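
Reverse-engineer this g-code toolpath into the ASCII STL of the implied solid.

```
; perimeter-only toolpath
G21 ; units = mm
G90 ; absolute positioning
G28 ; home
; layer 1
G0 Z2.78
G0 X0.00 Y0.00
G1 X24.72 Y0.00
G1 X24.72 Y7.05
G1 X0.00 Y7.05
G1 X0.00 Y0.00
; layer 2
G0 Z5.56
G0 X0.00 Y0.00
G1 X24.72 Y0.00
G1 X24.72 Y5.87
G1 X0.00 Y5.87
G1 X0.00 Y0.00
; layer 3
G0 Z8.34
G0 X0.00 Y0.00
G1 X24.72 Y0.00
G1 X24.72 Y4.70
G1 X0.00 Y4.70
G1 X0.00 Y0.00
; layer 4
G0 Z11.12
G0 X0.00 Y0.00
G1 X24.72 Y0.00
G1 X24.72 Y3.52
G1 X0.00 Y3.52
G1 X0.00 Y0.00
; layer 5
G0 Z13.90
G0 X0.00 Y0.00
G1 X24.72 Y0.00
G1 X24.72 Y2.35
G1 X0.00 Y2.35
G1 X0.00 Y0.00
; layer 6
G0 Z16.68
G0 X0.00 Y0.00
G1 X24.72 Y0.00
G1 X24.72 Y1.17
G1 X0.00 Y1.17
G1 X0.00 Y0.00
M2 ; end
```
solid part
  facet normal 0.0000 0.0000 -1.0000
    outer loop
      vertex 24.72 8.22 0.00
      vertex 24.72 0.00 0.00
      vertex 0.00 0.00 0.00
    endloop
  endfacet
  facet normal 0.0000 0.0000 -1.0000
    outer loop
      vertex 0.00 8.22 0.00
      vertex 24.72 8.22 0.00
      vertex 0.00 0.00 0.00
    endloop
  endfacet
  facet normal 0.0000 -1.0000 0.0000
    outer loop
      vertex 0.00 0.00 0.00
      vertex 24.72 0.00 0.00
      vertex 24.72 0.00 19.46
    endloop
  endfacet
  facet normal 0.0000 -1.0000 0.0000
    outer loop
      vertex 0.00 0.00 0.00
      vertex 24.72 0.00 19.46
      vertex 0.00 0.00 19.46
    endloop
  endfacet
  facet normal 0.0000 0.9212 0.3891
    outer loop
      vertex 0.00 0.00 19.46
      vertex 24.72 0.00 19.46
      vertex 24.72 8.22 0.00
    endloop
  endfacet
  facet normal 0.0000 0.9212 0.3891
    outer loop
      vertex 0.00 0.00 19.46
      vertex 24.72 8.22 0.00
      vertex 0.00 8.22 0.00
    endloop
  endfacet
  facet normal -1.0000 0.0000 0.0000
    outer loop
      vertex 0.00 0.00 19.46
      vertex 0.00 8.22 0.00
      vertex 0.00 0.00 0.00
    endloop
  endfacet
  facet normal 1.0000 0.0000 0.0000
    outer loop
      vertex 24.72 0.00 0.00
      vertex 24.72 8.22 0.00
      vertex 24.72 0.00 19.46
    endloop
  endfacet
endsolid part

The G0 Z moves step by Δz≈2.78 mm. The G1 loops shrink linearly with z, so the solid tapers from its base footprint up to z≈19.5. Closing with a flat bottom cap and the tapered top and triangulating gives 8 facets — a wedge (ramp): 24.7 × 8.22 mm base, rising to 19.5 mm along the y=0 edge and sloping linearly to z=0 at y=8.22.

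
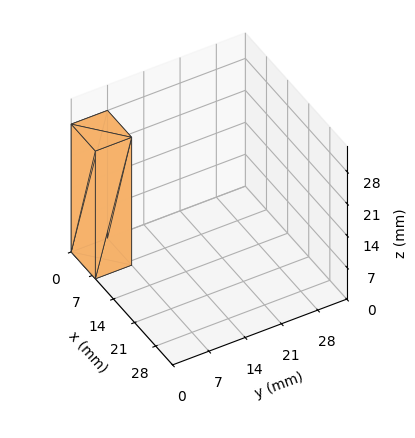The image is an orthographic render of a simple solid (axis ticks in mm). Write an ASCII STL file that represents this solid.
Reading the render: the shape is a rectangular box, roughly 8 × 7 mm footprint and 28 mm tall (dimensions read to the nearest mm from the axis ticks). For the STL, each face is triangulated and given an outward normal.

solid part
  facet normal 0.0000 0.0000 -1.0000
    outer loop
      vertex 8.0 7.0 0.0
      vertex 8.0 0.0 0.0
      vertex 0.0 0.0 0.0
    endloop
  endfacet
  facet normal 0.0000 0.0000 -1.0000
    outer loop
      vertex 0.0 7.0 0.0
      vertex 8.0 7.0 0.0
      vertex 0.0 0.0 0.0
    endloop
  endfacet
  facet normal 0.0000 0.0000 1.0000
    outer loop
      vertex 0.0 0.0 28.0
      vertex 8.0 0.0 28.0
      vertex 8.0 7.0 28.0
    endloop
  endfacet
  facet normal 0.0000 0.0000 1.0000
    outer loop
      vertex 0.0 0.0 28.0
      vertex 8.0 7.0 28.0
      vertex 0.0 7.0 28.0
    endloop
  endfacet
  facet normal 0.0000 -1.0000 0.0000
    outer loop
      vertex 0.0 0.0 0.0
      vertex 8.0 0.0 0.0
      vertex 8.0 0.0 28.0
    endloop
  endfacet
  facet normal 0.0000 -1.0000 0.0000
    outer loop
      vertex 0.0 0.0 0.0
      vertex 8.0 0.0 28.0
      vertex 0.0 0.0 28.0
    endloop
  endfacet
  facet normal 0.0000 1.0000 0.0000
    outer loop
      vertex 8.0 7.0 28.0
      vertex 8.0 7.0 0.0
      vertex 0.0 7.0 0.0
    endloop
  endfacet
  facet normal 0.0000 1.0000 0.0000
    outer loop
      vertex 0.0 7.0 28.0
      vertex 8.0 7.0 28.0
      vertex 0.0 7.0 0.0
    endloop
  endfacet
  facet normal -1.0000 0.0000 0.0000
    outer loop
      vertex 0.0 7.0 28.0
      vertex 0.0 7.0 0.0
      vertex 0.0 0.0 0.0
    endloop
  endfacet
  facet normal -1.0000 0.0000 0.0000
    outer loop
      vertex 0.0 0.0 28.0
      vertex 0.0 7.0 28.0
      vertex 0.0 0.0 0.0
    endloop
  endfacet
  facet normal 1.0000 0.0000 0.0000
    outer loop
      vertex 8.0 0.0 0.0
      vertex 8.0 7.0 0.0
      vertex 8.0 7.0 28.0
    endloop
  endfacet
  facet normal 1.0000 0.0000 0.0000
    outer loop
      vertex 8.0 0.0 0.0
      vertex 8.0 7.0 28.0
      vertex 8.0 0.0 28.0
    endloop
  endfacet
endsolid part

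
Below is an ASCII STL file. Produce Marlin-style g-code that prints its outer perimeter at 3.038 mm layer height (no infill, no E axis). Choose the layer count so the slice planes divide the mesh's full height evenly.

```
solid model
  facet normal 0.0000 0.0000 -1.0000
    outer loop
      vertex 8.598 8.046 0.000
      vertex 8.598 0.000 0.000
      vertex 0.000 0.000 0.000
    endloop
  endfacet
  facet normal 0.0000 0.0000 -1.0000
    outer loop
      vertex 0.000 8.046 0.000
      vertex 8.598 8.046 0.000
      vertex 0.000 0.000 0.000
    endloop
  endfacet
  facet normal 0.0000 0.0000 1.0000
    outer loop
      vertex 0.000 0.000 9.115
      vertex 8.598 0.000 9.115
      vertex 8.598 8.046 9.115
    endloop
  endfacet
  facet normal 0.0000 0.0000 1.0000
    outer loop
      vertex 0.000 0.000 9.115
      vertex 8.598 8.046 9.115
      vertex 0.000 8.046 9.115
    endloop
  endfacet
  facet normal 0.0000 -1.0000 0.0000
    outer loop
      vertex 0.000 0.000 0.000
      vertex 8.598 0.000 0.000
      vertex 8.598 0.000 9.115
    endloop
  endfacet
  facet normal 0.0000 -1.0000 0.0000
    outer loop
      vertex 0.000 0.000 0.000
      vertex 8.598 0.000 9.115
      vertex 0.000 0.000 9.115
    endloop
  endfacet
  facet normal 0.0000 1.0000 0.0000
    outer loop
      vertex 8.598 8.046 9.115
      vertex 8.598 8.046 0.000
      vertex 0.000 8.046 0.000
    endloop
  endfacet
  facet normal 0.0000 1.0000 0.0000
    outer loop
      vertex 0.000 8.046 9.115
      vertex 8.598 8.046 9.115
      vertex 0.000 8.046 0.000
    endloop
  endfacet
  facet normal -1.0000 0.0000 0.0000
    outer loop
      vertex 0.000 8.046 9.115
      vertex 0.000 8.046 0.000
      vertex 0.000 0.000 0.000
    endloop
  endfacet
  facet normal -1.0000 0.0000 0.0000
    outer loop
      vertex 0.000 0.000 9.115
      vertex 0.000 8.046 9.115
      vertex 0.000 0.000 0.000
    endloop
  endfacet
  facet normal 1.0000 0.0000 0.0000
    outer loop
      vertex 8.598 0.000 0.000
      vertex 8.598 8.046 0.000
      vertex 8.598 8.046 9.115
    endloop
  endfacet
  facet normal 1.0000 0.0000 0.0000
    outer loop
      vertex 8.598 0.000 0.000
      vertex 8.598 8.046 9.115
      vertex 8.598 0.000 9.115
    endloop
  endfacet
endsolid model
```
; perimeter-only toolpath
G21 ; units = mm
G90 ; absolute positioning
G28 ; home
; layer 1
G0 Z3.038
G0 X0.000 Y0.000
G1 X8.598 Y0.000
G1 X8.598 Y8.046
G1 X0.000 Y8.046
G1 X0.000 Y0.000
; layer 2
G0 Z6.077
G0 X0.000 Y0.000
G1 X8.598 Y0.000
G1 X8.598 Y8.046
G1 X0.000 Y8.046
G1 X0.000 Y0.000
; layer 3
G0 Z9.115
G0 X0.000 Y0.000
G1 X8.598 Y0.000
G1 X8.598 Y8.046
G1 X0.000 Y8.046
G1 X0.000 Y0.000
M2 ; end

The solid is a rectangular box, roughly 8.6 × 8.05 mm footprint and 9.12 mm tall. Slicing at Δz = 3.038 mm — 3 equal slices spanning the solid's height, so layer i sits at z = i·h/3 — gives 3 non-empty perimeters. Each is a 4-segment closed polygon; G0 lifts to the layer z and rapids to the start vertex, then G1 traces the edges.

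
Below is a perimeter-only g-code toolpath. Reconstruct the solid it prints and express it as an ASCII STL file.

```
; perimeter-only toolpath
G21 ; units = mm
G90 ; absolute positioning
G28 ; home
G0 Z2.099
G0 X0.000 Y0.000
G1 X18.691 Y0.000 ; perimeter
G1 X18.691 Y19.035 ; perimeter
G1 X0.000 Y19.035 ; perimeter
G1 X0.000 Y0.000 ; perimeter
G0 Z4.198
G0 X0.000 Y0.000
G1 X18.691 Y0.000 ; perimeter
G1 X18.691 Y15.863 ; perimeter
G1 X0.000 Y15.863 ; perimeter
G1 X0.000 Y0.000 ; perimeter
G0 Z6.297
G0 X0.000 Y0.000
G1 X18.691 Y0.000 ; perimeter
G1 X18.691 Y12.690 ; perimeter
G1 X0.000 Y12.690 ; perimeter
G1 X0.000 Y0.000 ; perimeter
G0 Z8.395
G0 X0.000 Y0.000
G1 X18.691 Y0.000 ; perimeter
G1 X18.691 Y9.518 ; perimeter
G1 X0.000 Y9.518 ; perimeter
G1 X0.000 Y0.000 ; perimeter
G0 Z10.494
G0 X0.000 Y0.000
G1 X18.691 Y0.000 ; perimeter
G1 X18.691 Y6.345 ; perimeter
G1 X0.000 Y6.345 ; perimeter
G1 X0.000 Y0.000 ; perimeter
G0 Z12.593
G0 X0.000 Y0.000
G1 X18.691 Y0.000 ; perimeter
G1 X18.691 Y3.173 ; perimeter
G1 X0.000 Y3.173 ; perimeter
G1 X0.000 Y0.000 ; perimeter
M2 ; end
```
solid part
  facet normal 0.0000 0.0000 -1.0000
    outer loop
      vertex 18.691 22.208 0.000
      vertex 18.691 0.000 0.000
      vertex 0.000 0.000 0.000
    endloop
  endfacet
  facet normal 0.0000 0.0000 -1.0000
    outer loop
      vertex 0.000 22.208 0.000
      vertex 18.691 22.208 0.000
      vertex 0.000 0.000 0.000
    endloop
  endfacet
  facet normal 0.0000 -1.0000 0.0000
    outer loop
      vertex 0.000 0.000 0.000
      vertex 18.691 0.000 0.000
      vertex 18.691 0.000 14.692
    endloop
  endfacet
  facet normal 0.0000 -1.0000 0.0000
    outer loop
      vertex 0.000 0.000 0.000
      vertex 18.691 0.000 14.692
      vertex 0.000 0.000 14.692
    endloop
  endfacet
  facet normal 0.0000 0.5518 0.8340
    outer loop
      vertex 0.000 0.000 14.692
      vertex 18.691 0.000 14.692
      vertex 18.691 22.208 0.000
    endloop
  endfacet
  facet normal 0.0000 0.5518 0.8340
    outer loop
      vertex 0.000 0.000 14.692
      vertex 18.691 22.208 0.000
      vertex 0.000 22.208 0.000
    endloop
  endfacet
  facet normal -1.0000 0.0000 0.0000
    outer loop
      vertex 0.000 0.000 14.692
      vertex 0.000 22.208 0.000
      vertex 0.000 0.000 0.000
    endloop
  endfacet
  facet normal 1.0000 0.0000 0.0000
    outer loop
      vertex 18.691 0.000 0.000
      vertex 18.691 22.208 0.000
      vertex 18.691 0.000 14.692
    endloop
  endfacet
endsolid part

The G0 Z moves step by Δz≈2.099 mm. The G1 loops shrink linearly with z, so the solid tapers from its base footprint up to z≈14.7. Closing with a flat bottom cap and the tapered top and triangulating gives 8 facets — a wedge (ramp): 18.7 × 22.2 mm base, rising to 14.7 mm along the y=0 edge and sloping linearly to z=0 at y=22.2.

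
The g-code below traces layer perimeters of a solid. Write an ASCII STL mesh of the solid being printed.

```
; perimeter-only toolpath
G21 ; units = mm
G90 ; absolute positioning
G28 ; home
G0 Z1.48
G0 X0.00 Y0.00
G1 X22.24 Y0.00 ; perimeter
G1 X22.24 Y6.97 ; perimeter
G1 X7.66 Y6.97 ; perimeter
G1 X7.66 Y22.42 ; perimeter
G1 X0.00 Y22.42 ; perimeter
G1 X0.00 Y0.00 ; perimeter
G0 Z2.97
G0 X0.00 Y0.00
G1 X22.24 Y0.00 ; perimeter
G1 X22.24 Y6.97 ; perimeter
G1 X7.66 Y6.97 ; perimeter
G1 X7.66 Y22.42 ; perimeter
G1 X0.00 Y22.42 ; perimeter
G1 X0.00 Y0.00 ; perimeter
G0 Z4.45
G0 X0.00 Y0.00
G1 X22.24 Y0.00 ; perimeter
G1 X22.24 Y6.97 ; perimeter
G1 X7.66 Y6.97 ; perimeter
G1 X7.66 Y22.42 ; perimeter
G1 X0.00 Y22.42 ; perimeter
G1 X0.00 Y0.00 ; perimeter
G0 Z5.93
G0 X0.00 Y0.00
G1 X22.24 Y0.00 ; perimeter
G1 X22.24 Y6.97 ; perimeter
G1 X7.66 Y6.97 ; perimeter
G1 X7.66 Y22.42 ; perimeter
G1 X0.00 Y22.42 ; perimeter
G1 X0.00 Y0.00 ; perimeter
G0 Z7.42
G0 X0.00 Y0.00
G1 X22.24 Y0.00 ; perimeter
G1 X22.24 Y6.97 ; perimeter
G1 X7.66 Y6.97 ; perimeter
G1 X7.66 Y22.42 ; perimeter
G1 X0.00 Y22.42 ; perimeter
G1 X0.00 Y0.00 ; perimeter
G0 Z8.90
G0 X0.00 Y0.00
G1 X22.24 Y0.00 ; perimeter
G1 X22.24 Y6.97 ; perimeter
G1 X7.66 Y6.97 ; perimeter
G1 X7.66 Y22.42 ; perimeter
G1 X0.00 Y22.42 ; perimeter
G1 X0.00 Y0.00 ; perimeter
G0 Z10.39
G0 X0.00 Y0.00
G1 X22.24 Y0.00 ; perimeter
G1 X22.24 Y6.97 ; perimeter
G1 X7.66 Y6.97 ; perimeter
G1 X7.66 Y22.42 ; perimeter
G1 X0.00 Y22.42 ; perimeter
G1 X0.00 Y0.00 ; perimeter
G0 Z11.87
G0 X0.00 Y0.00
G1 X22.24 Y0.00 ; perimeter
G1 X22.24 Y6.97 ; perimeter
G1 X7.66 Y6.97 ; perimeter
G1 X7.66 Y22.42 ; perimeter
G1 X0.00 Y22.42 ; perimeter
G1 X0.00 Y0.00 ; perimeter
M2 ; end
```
solid part
  facet normal 0.0000 0.0000 -1.0000
    outer loop
      vertex 22.24 6.97 0.00
      vertex 22.24 0.00 0.00
      vertex 0.00 0.00 0.00
    endloop
  endfacet
  facet normal 0.0000 0.0000 -1.0000
    outer loop
      vertex 7.66 6.97 0.00
      vertex 22.24 6.97 0.00
      vertex 0.00 0.00 0.00
    endloop
  endfacet
  facet normal 0.0000 0.0000 -1.0000
    outer loop
      vertex 7.66 22.42 0.00
      vertex 7.66 6.97 0.00
      vertex 0.00 0.00 0.00
    endloop
  endfacet
  facet normal 0.0000 0.0000 -1.0000
    outer loop
      vertex 0.00 22.42 0.00
      vertex 7.66 22.42 0.00
      vertex 0.00 0.00 0.00
    endloop
  endfacet
  facet normal 0.0000 0.0000 1.0000
    outer loop
      vertex 0.00 0.00 11.87
      vertex 22.24 0.00 11.87
      vertex 22.24 6.97 11.87
    endloop
  endfacet
  facet normal 0.0000 0.0000 1.0000
    outer loop
      vertex 0.00 0.00 11.87
      vertex 22.24 6.97 11.87
      vertex 7.66 6.97 11.87
    endloop
  endfacet
  facet normal 0.0000 0.0000 1.0000
    outer loop
      vertex 0.00 0.00 11.87
      vertex 7.66 6.97 11.87
      vertex 7.66 22.42 11.87
    endloop
  endfacet
  facet normal 0.0000 0.0000 1.0000
    outer loop
      vertex 0.00 0.00 11.87
      vertex 7.66 22.42 11.87
      vertex 0.00 22.42 11.87
    endloop
  endfacet
  facet normal 0.0000 -1.0000 0.0000
    outer loop
      vertex 0.00 0.00 0.00
      vertex 22.24 0.00 0.00
      vertex 22.24 0.00 11.87
    endloop
  endfacet
  facet normal 0.0000 -1.0000 0.0000
    outer loop
      vertex 0.00 0.00 0.00
      vertex 22.24 0.00 11.87
      vertex 0.00 0.00 11.87
    endloop
  endfacet
  facet normal 1.0000 0.0000 0.0000
    outer loop
      vertex 22.24 0.00 0.00
      vertex 22.24 6.97 0.00
      vertex 22.24 6.97 11.87
    endloop
  endfacet
  facet normal 1.0000 0.0000 0.0000
    outer loop
      vertex 22.24 0.00 0.00
      vertex 22.24 6.97 11.87
      vertex 22.24 0.00 11.87
    endloop
  endfacet
  facet normal 0.0000 1.0000 0.0000
    outer loop
      vertex 22.24 6.97 0.00
      vertex 7.66 6.97 0.00
      vertex 7.66 6.97 11.87
    endloop
  endfacet
  facet normal 0.0000 1.0000 0.0000
    outer loop
      vertex 22.24 6.97 0.00
      vertex 7.66 6.97 11.87
      vertex 22.24 6.97 11.87
    endloop
  endfacet
  facet normal 1.0000 0.0000 0.0000
    outer loop
      vertex 7.66 6.97 0.00
      vertex 7.66 22.42 0.00
      vertex 7.66 22.42 11.87
    endloop
  endfacet
  facet normal 1.0000 0.0000 0.0000
    outer loop
      vertex 7.66 6.97 0.00
      vertex 7.66 22.42 11.87
      vertex 7.66 6.97 11.87
    endloop
  endfacet
  facet normal 0.0000 1.0000 0.0000
    outer loop
      vertex 7.66 22.42 0.00
      vertex 0.00 22.42 0.00
      vertex 0.00 22.42 11.87
    endloop
  endfacet
  facet normal 0.0000 1.0000 0.0000
    outer loop
      vertex 7.66 22.42 0.00
      vertex 0.00 22.42 11.87
      vertex 7.66 22.42 11.87
    endloop
  endfacet
  facet normal -1.0000 0.0000 0.0000
    outer loop
      vertex 0.00 22.42 0.00
      vertex 0.00 0.00 0.00
      vertex 0.00 0.00 11.87
    endloop
  endfacet
  facet normal -1.0000 0.0000 0.0000
    outer loop
      vertex 0.00 22.42 0.00
      vertex 0.00 0.00 11.87
      vertex 0.00 22.42 11.87
    endloop
  endfacet
endsolid part

The G0 Z moves step by Δz≈1.48 mm. Every layer's G1 loop is the same polygon, so the solid is a straight extrusion of it from z=0 to z≈11.9. Closing with flat bottom and top caps and triangulating gives 20 facets — an L-shaped prism: outer 22.2 × 22.4 mm, arm thicknesses ≈ 6.97 mm (horizontal) and 7.66 mm (vertical), extruded 11.9 mm in z.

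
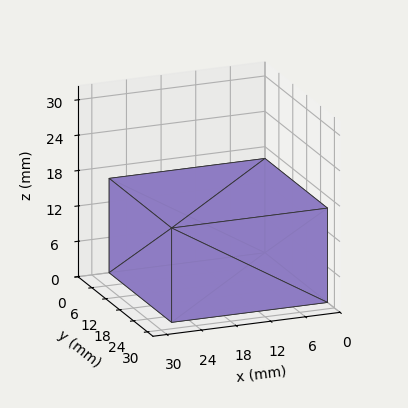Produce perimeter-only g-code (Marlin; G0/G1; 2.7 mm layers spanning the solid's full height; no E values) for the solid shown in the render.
Reading the render: the shape is a rectangular box, roughly 27 × 27 mm footprint and 16 mm tall (dimensions read to the nearest mm from the axis ticks). For the g-code, the solid's height is divided into equal slices at the stated Δz and each level perimeter traced with G1 moves after a G0 lift.

; perimeter-only toolpath
G21 ; units = mm
G90 ; absolute positioning
G28 ; home
; layer 1
G0 Z2.7
G0 X0.0 Y0.0
G1 X27.0 Y0.0
G1 X27.0 Y27.0
G1 X0.0 Y27.0
G1 X0.0 Y0.0
; layer 2
G0 Z5.3
G0 X0.0 Y0.0
G1 X27.0 Y0.0
G1 X27.0 Y27.0
G1 X0.0 Y27.0
G1 X0.0 Y0.0
; layer 3
G0 Z8.0
G0 X0.0 Y0.0
G1 X27.0 Y0.0
G1 X27.0 Y27.0
G1 X0.0 Y27.0
G1 X0.0 Y0.0
; layer 4
G0 Z10.7
G0 X0.0 Y0.0
G1 X27.0 Y0.0
G1 X27.0 Y27.0
G1 X0.0 Y27.0
G1 X0.0 Y0.0
; layer 5
G0 Z13.3
G0 X0.0 Y0.0
G1 X27.0 Y0.0
G1 X27.0 Y27.0
G1 X0.0 Y27.0
G1 X0.0 Y0.0
; layer 6
G0 Z16.0
G0 X0.0 Y0.0
G1 X27.0 Y0.0
G1 X27.0 Y27.0
G1 X0.0 Y27.0
G1 X0.0 Y0.0
M2 ; end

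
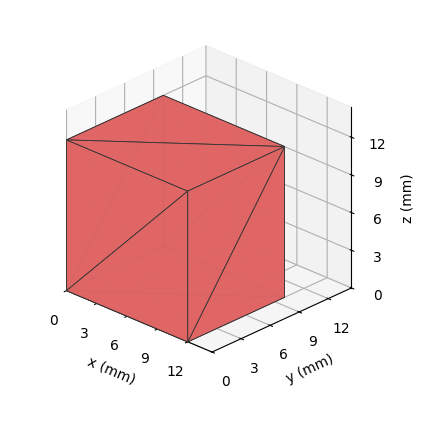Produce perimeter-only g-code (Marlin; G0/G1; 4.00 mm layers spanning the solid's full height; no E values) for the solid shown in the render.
Reading the render: the shape is a rectangular box, roughly 12 × 10 mm footprint and 12 mm tall (dimensions read to the nearest mm from the axis ticks). For the g-code, the solid's height is divided into equal slices at the stated Δz and each level perimeter traced with G1 moves after a G0 lift.

; perimeter-only toolpath
G21 ; units = mm
G90 ; absolute positioning
G28 ; home
; layer 1
G0 Z4.00
G0 X0.00 Y0.00
G1 X12.00 Y0.00
G1 X12.00 Y10.00
G1 X0.00 Y10.00
G1 X0.00 Y0.00
; layer 2
G0 Z8.00
G0 X0.00 Y0.00
G1 X12.00 Y0.00
G1 X12.00 Y10.00
G1 X0.00 Y10.00
G1 X0.00 Y0.00
; layer 3
G0 Z12.00
G0 X0.00 Y0.00
G1 X12.00 Y0.00
G1 X12.00 Y10.00
G1 X0.00 Y10.00
G1 X0.00 Y0.00
M2 ; end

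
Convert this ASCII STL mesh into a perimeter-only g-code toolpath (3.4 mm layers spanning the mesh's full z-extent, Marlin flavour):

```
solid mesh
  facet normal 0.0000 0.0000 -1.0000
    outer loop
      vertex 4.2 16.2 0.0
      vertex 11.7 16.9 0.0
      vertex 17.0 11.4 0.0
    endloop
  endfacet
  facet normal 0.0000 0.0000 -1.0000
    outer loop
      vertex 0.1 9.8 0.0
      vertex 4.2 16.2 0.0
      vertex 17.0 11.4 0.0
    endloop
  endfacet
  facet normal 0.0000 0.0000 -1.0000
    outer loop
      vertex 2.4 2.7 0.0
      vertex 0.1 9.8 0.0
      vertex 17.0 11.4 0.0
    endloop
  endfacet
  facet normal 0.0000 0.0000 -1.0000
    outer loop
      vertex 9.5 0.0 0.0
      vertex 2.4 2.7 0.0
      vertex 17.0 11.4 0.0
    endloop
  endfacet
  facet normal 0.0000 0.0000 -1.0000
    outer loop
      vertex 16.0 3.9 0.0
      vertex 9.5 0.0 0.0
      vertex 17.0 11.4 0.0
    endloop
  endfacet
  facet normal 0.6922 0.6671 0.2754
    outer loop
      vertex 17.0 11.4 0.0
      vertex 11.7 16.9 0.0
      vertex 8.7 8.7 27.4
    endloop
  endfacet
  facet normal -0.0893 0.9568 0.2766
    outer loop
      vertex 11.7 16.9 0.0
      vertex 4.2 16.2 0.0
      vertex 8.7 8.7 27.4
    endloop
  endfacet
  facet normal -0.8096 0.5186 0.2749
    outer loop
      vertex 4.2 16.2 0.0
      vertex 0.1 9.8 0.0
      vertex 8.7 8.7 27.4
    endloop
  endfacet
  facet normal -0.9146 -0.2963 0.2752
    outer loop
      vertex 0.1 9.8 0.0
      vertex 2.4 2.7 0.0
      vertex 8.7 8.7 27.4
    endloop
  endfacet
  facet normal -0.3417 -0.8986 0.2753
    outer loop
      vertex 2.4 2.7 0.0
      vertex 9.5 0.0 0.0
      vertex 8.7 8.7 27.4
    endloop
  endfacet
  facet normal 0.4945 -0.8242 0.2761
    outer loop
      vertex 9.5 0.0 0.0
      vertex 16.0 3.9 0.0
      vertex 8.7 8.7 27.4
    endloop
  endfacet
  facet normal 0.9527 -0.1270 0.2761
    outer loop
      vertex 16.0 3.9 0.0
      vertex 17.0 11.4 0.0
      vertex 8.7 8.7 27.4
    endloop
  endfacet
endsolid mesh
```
; perimeter-only toolpath
G21 ; units = mm
G90 ; absolute positioning
G28 ; home
; layer 1
G0 Z3.4
G0 X16.0 Y11.1
G1 X11.3 Y15.9
G1 X4.8 Y15.3
G1 X1.2 Y9.7
G1 X3.2 Y3.5
G1 X9.4 Y1.1
G1 X15.1 Y4.5
G1 X16.0 Y11.1
; layer 2
G0 Z6.8
G0 X14.9 Y10.7
G1 X10.9 Y14.8
G1 X5.3 Y14.3
G1 X2.2 Y9.5
G1 X4.0 Y4.2
G1 X9.3 Y2.2
G1 X14.2 Y5.1
G1 X14.9 Y10.7
; layer 3
G0 Z10.3
G0 X13.9 Y10.4
G1 X10.6 Y13.8
G1 X5.9 Y13.4
G1 X3.3 Y9.4
G1 X4.8 Y4.9
G1 X9.2 Y3.3
G1 X13.3 Y5.7
G1 X13.9 Y10.4
; layer 4
G0 Z13.7
G0 X12.8 Y10.1
G1 X10.2 Y12.8
G1 X6.4 Y12.4
G1 X4.4 Y9.2
G1 X5.5 Y5.7
G1 X9.1 Y4.3
G1 X12.3 Y6.3
G1 X12.8 Y10.1
; layer 5
G0 Z17.1
G0 X11.8 Y9.7
G1 X9.8 Y11.8
G1 X7.0 Y11.5
G1 X5.5 Y9.1
G1 X6.3 Y6.5
G1 X9.0 Y5.4
G1 X11.4 Y6.9
G1 X11.8 Y9.7
; layer 6
G0 Z20.5
G0 X10.8 Y9.4
G1 X9.4 Y10.8
G1 X7.6 Y10.6
G1 X6.5 Y9.0
G1 X7.1 Y7.2
G1 X8.9 Y6.5
G1 X10.5 Y7.5
G1 X10.8 Y9.4
; layer 7
G0 Z24.0
G0 X9.7 Y9.0
G1 X9.1 Y9.7
G1 X8.1 Y9.6
G1 X7.6 Y8.8
G1 X7.9 Y7.9
G1 X8.8 Y7.6
G1 X9.6 Y8.1
G1 X9.7 Y9.0
M2 ; end

The solid is a regular 7-sided pyramid, base circumscribed radius ≈ 8.7 mm, apex at z ≈ 27.4 mm. Slicing at Δz = 3.4 mm — 8 equal slices spanning the solid's height, so layer i sits at z = i·h/8 — gives 7 non-empty perimeters. Each is a 7-segment closed polygon; G0 lifts to the layer z and rapids to the start vertex, then G1 traces the edges. The cross-section shrinks linearly with z (the slice at the apex is degenerate and omitted).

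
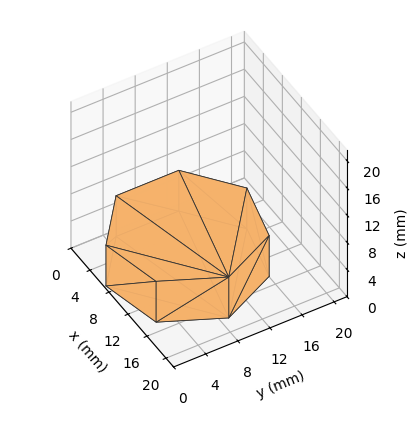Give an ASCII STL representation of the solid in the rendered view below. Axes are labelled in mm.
Reading the render: the shape is a regular 7-sided prism (a cylinder approximated with 7 flat sides), circumscribed radius ≈ 9 mm, height ≈ 6 mm (dimensions read to the nearest mm from the axis ticks). For the STL, each face is triangulated and given an outward normal.

solid part
  facet normal 0.0000 0.0000 -1.0000
    outer loop
      vertex 6.997 17.774 0.000
      vertex 14.611 16.036 0.000
      vertex 18.000 9.000 0.000
    endloop
  endfacet
  facet normal 0.0000 0.0000 -1.0000
    outer loop
      vertex 0.891 12.905 0.000
      vertex 6.997 17.774 0.000
      vertex 18.000 9.000 0.000
    endloop
  endfacet
  facet normal 0.0000 0.0000 -1.0000
    outer loop
      vertex 0.891 5.095 0.000
      vertex 0.891 12.905 0.000
      vertex 18.000 9.000 0.000
    endloop
  endfacet
  facet normal 0.0000 0.0000 -1.0000
    outer loop
      vertex 6.997 0.226 0.000
      vertex 0.891 5.095 0.000
      vertex 18.000 9.000 0.000
    endloop
  endfacet
  facet normal 0.0000 0.0000 -1.0000
    outer loop
      vertex 14.611 1.964 0.000
      vertex 6.997 0.226 0.000
      vertex 18.000 9.000 0.000
    endloop
  endfacet
  facet normal 0.0000 0.0000 1.0000
    outer loop
      vertex 18.000 9.000 6.000
      vertex 14.611 16.036 6.000
      vertex 6.997 17.774 6.000
    endloop
  endfacet
  facet normal 0.0000 0.0000 1.0000
    outer loop
      vertex 18.000 9.000 6.000
      vertex 6.997 17.774 6.000
      vertex 0.891 12.905 6.000
    endloop
  endfacet
  facet normal 0.0000 0.0000 1.0000
    outer loop
      vertex 18.000 9.000 6.000
      vertex 0.891 12.905 6.000
      vertex 0.891 5.095 6.000
    endloop
  endfacet
  facet normal 0.0000 0.0000 1.0000
    outer loop
      vertex 18.000 9.000 6.000
      vertex 0.891 5.095 6.000
      vertex 6.997 0.226 6.000
    endloop
  endfacet
  facet normal 0.0000 0.0000 1.0000
    outer loop
      vertex 18.000 9.000 6.000
      vertex 6.997 0.226 6.000
      vertex 14.611 1.964 6.000
    endloop
  endfacet
  facet normal 0.9009 0.4340 0.0000
    outer loop
      vertex 18.000 9.000 0.000
      vertex 14.611 16.036 0.000
      vertex 14.611 16.036 6.000
    endloop
  endfacet
  facet normal 0.9009 0.4340 0.0000
    outer loop
      vertex 18.000 9.000 0.000
      vertex 14.611 16.036 6.000
      vertex 18.000 9.000 6.000
    endloop
  endfacet
  facet normal 0.2225 0.9749 0.0000
    outer loop
      vertex 14.611 16.036 0.000
      vertex 6.997 17.774 0.000
      vertex 6.997 17.774 6.000
    endloop
  endfacet
  facet normal 0.2225 0.9749 0.0000
    outer loop
      vertex 14.611 16.036 0.000
      vertex 6.997 17.774 6.000
      vertex 14.611 16.036 6.000
    endloop
  endfacet
  facet normal -0.6235 0.7819 0.0000
    outer loop
      vertex 6.997 17.774 0.000
      vertex 0.891 12.905 0.000
      vertex 0.891 12.905 6.000
    endloop
  endfacet
  facet normal -0.6235 0.7819 0.0000
    outer loop
      vertex 6.997 17.774 0.000
      vertex 0.891 12.905 6.000
      vertex 6.997 17.774 6.000
    endloop
  endfacet
  facet normal -1.0000 0.0000 0.0000
    outer loop
      vertex 0.891 12.905 0.000
      vertex 0.891 5.095 0.000
      vertex 0.891 5.095 6.000
    endloop
  endfacet
  facet normal -1.0000 0.0000 0.0000
    outer loop
      vertex 0.891 12.905 0.000
      vertex 0.891 5.095 6.000
      vertex 0.891 12.905 6.000
    endloop
  endfacet
  facet normal -0.6235 -0.7819 0.0000
    outer loop
      vertex 0.891 5.095 0.000
      vertex 6.997 0.226 0.000
      vertex 6.997 0.226 6.000
    endloop
  endfacet
  facet normal -0.6235 -0.7819 0.0000
    outer loop
      vertex 0.891 5.095 0.000
      vertex 6.997 0.226 6.000
      vertex 0.891 5.095 6.000
    endloop
  endfacet
  facet normal 0.2225 -0.9749 0.0000
    outer loop
      vertex 6.997 0.226 0.000
      vertex 14.611 1.964 0.000
      vertex 14.611 1.964 6.000
    endloop
  endfacet
  facet normal 0.2225 -0.9749 0.0000
    outer loop
      vertex 6.997 0.226 0.000
      vertex 14.611 1.964 6.000
      vertex 6.997 0.226 6.000
    endloop
  endfacet
  facet normal 0.9009 -0.4340 0.0000
    outer loop
      vertex 14.611 1.964 0.000
      vertex 18.000 9.000 0.000
      vertex 18.000 9.000 6.000
    endloop
  endfacet
  facet normal 0.9009 -0.4340 0.0000
    outer loop
      vertex 14.611 1.964 0.000
      vertex 18.000 9.000 6.000
      vertex 14.611 1.964 6.000
    endloop
  endfacet
endsolid part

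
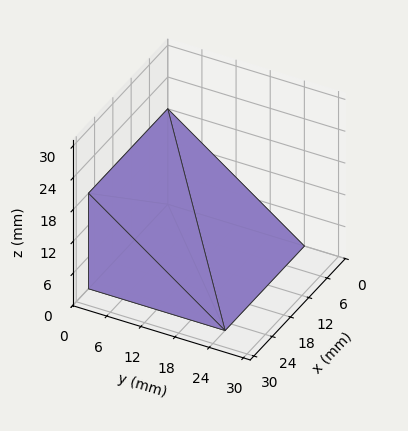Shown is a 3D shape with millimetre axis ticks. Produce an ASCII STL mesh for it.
Reading the render: the shape is a wedge (ramp): 26 × 24 mm base, rising to 18 mm along the y=0 edge and sloping linearly to z=0 at y=24 (dimensions read to the nearest mm from the axis ticks). For the STL, each face is triangulated and given an outward normal.

solid part
  facet normal 0.0000 0.0000 -1.0000
    outer loop
      vertex 26.0 24.0 0.0
      vertex 26.0 0.0 0.0
      vertex 0.0 0.0 0.0
    endloop
  endfacet
  facet normal 0.0000 0.0000 -1.0000
    outer loop
      vertex 0.0 24.0 0.0
      vertex 26.0 24.0 0.0
      vertex 0.0 0.0 0.0
    endloop
  endfacet
  facet normal 0.0000 -1.0000 0.0000
    outer loop
      vertex 0.0 0.0 0.0
      vertex 26.0 0.0 0.0
      vertex 26.0 0.0 18.0
    endloop
  endfacet
  facet normal 0.0000 -1.0000 0.0000
    outer loop
      vertex 0.0 0.0 0.0
      vertex 26.0 0.0 18.0
      vertex 0.0 0.0 18.0
    endloop
  endfacet
  facet normal 0.0000 0.6000 0.8000
    outer loop
      vertex 0.0 0.0 18.0
      vertex 26.0 0.0 18.0
      vertex 26.0 24.0 0.0
    endloop
  endfacet
  facet normal 0.0000 0.6000 0.8000
    outer loop
      vertex 0.0 0.0 18.0
      vertex 26.0 24.0 0.0
      vertex 0.0 24.0 0.0
    endloop
  endfacet
  facet normal -1.0000 0.0000 0.0000
    outer loop
      vertex 0.0 0.0 18.0
      vertex 0.0 24.0 0.0
      vertex 0.0 0.0 0.0
    endloop
  endfacet
  facet normal 1.0000 0.0000 0.0000
    outer loop
      vertex 26.0 0.0 0.0
      vertex 26.0 24.0 0.0
      vertex 26.0 0.0 18.0
    endloop
  endfacet
endsolid part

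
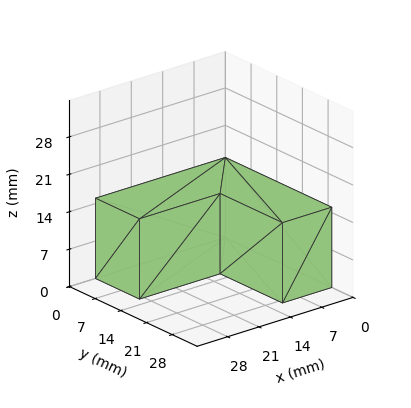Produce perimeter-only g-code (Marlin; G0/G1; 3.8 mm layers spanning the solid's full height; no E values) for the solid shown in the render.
Reading the render: the shape is an L-shaped prism: outer 29 × 29 mm, arm thicknesses ≈ 12 mm (horizontal) and 11 mm (vertical), extruded 15 mm in z (dimensions read to the nearest mm from the axis ticks). For the g-code, the solid's height is divided into equal slices at the stated Δz and each level perimeter traced with G1 moves after a G0 lift.

; perimeter-only toolpath
G21 ; units = mm
G90 ; absolute positioning
G28 ; home
; layer 1
G0 Z3.8
G0 X0.0 Y0.0
G1 X29.0 Y0.0
G1 X29.0 Y12.0
G1 X11.0 Y12.0
G1 X11.0 Y29.0
G1 X0.0 Y29.0
G1 X0.0 Y0.0
; layer 2
G0 Z7.5
G0 X0.0 Y0.0
G1 X29.0 Y0.0
G1 X29.0 Y12.0
G1 X11.0 Y12.0
G1 X11.0 Y29.0
G1 X0.0 Y29.0
G1 X0.0 Y0.0
; layer 3
G0 Z11.2
G0 X0.0 Y0.0
G1 X29.0 Y0.0
G1 X29.0 Y12.0
G1 X11.0 Y12.0
G1 X11.0 Y29.0
G1 X0.0 Y29.0
G1 X0.0 Y0.0
; layer 4
G0 Z15.0
G0 X0.0 Y0.0
G1 X29.0 Y0.0
G1 X29.0 Y12.0
G1 X11.0 Y12.0
G1 X11.0 Y29.0
G1 X0.0 Y29.0
G1 X0.0 Y0.0
M2 ; end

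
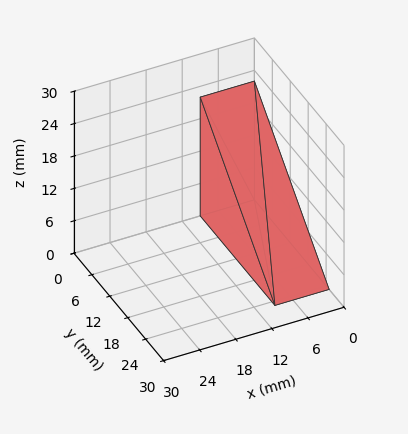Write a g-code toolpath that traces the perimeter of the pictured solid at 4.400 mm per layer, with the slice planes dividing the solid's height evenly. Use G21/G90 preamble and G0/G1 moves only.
Reading the render: the shape is a wedge (ramp): 9 × 25 mm base, rising to 22 mm along the y=0 edge and sloping linearly to z=0 at y=25 (dimensions read to the nearest mm from the axis ticks). For the g-code, the solid's height is divided into equal slices at the stated Δz and each level perimeter traced with G1 moves after a G0 lift.

; perimeter-only toolpath
G21 ; units = mm
G90 ; absolute positioning
G28 ; home
; layer 1
G0 Z4.400
G0 X0.000 Y0.000
G1 X9.000 Y0.000
G1 X9.000 Y20.000
G1 X0.000 Y20.000
G1 X0.000 Y0.000
; layer 2
G0 Z8.800
G0 X0.000 Y0.000
G1 X9.000 Y0.000
G1 X9.000 Y15.000
G1 X0.000 Y15.000
G1 X0.000 Y0.000
; layer 3
G0 Z13.200
G0 X0.000 Y0.000
G1 X9.000 Y0.000
G1 X9.000 Y10.000
G1 X0.000 Y10.000
G1 X0.000 Y0.000
; layer 4
G0 Z17.600
G0 X0.000 Y0.000
G1 X9.000 Y0.000
G1 X9.000 Y5.000
G1 X0.000 Y5.000
G1 X0.000 Y0.000
M2 ; end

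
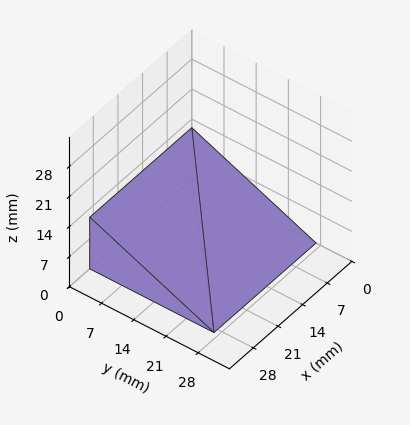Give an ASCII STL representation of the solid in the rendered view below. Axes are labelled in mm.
Reading the render: the shape is a wedge (ramp): 29 × 27 mm base, rising to 12 mm along the y=0 edge and sloping linearly to z=0 at y=27 (dimensions read to the nearest mm from the axis ticks). For the STL, each face is triangulated and given an outward normal.

solid part
  facet normal 0.0000 0.0000 -1.0000
    outer loop
      vertex 29.000 27.000 0.000
      vertex 29.000 0.000 0.000
      vertex 0.000 0.000 0.000
    endloop
  endfacet
  facet normal 0.0000 0.0000 -1.0000
    outer loop
      vertex 0.000 27.000 0.000
      vertex 29.000 27.000 0.000
      vertex 0.000 0.000 0.000
    endloop
  endfacet
  facet normal 0.0000 -1.0000 0.0000
    outer loop
      vertex 0.000 0.000 0.000
      vertex 29.000 0.000 0.000
      vertex 29.000 0.000 12.000
    endloop
  endfacet
  facet normal 0.0000 -1.0000 0.0000
    outer loop
      vertex 0.000 0.000 0.000
      vertex 29.000 0.000 12.000
      vertex 0.000 0.000 12.000
    endloop
  endfacet
  facet normal 0.0000 0.4061 0.9138
    outer loop
      vertex 0.000 0.000 12.000
      vertex 29.000 0.000 12.000
      vertex 29.000 27.000 0.000
    endloop
  endfacet
  facet normal 0.0000 0.4061 0.9138
    outer loop
      vertex 0.000 0.000 12.000
      vertex 29.000 27.000 0.000
      vertex 0.000 27.000 0.000
    endloop
  endfacet
  facet normal -1.0000 0.0000 0.0000
    outer loop
      vertex 0.000 0.000 12.000
      vertex 0.000 27.000 0.000
      vertex 0.000 0.000 0.000
    endloop
  endfacet
  facet normal 1.0000 0.0000 0.0000
    outer loop
      vertex 29.000 0.000 0.000
      vertex 29.000 27.000 0.000
      vertex 29.000 0.000 12.000
    endloop
  endfacet
endsolid part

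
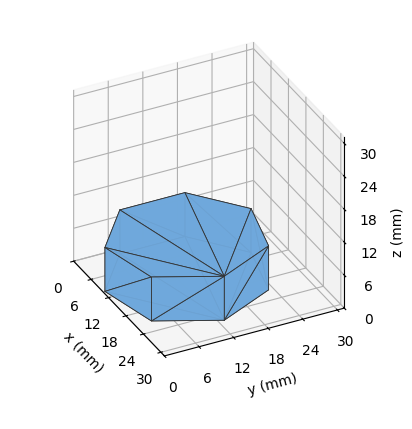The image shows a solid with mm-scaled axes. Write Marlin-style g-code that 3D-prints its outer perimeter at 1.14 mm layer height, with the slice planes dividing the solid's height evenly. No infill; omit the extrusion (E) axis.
Reading the render: the shape is a regular 7-sided prism (a cylinder approximated with 7 flat sides), circumscribed radius ≈ 13 mm, height ≈ 8 mm (dimensions read to the nearest mm from the axis ticks). For the g-code, the solid's height is divided into equal slices at the stated Δz and each level perimeter traced with G1 moves after a G0 lift.

; perimeter-only toolpath
G21 ; units = mm
G90 ; absolute positioning
G28 ; home
; layer 1
G0 Z1.14
G0 X26.00 Y13.00
G1 X21.11 Y23.16
G1 X10.11 Y25.67
G1 X1.29 Y18.64
G1 X1.29 Y7.36
G1 X10.11 Y0.33
G1 X21.11 Y2.84
G1 X26.00 Y13.00
; layer 2
G0 Z2.29
G0 X26.00 Y13.00
G1 X21.11 Y23.16
G1 X10.11 Y25.67
G1 X1.29 Y18.64
G1 X1.29 Y7.36
G1 X10.11 Y0.33
G1 X21.11 Y2.84
G1 X26.00 Y13.00
; layer 3
G0 Z3.43
G0 X26.00 Y13.00
G1 X21.11 Y23.16
G1 X10.11 Y25.67
G1 X1.29 Y18.64
G1 X1.29 Y7.36
G1 X10.11 Y0.33
G1 X21.11 Y2.84
G1 X26.00 Y13.00
; layer 4
G0 Z4.57
G0 X26.00 Y13.00
G1 X21.11 Y23.16
G1 X10.11 Y25.67
G1 X1.29 Y18.64
G1 X1.29 Y7.36
G1 X10.11 Y0.33
G1 X21.11 Y2.84
G1 X26.00 Y13.00
; layer 5
G0 Z5.71
G0 X26.00 Y13.00
G1 X21.11 Y23.16
G1 X10.11 Y25.67
G1 X1.29 Y18.64
G1 X1.29 Y7.36
G1 X10.11 Y0.33
G1 X21.11 Y2.84
G1 X26.00 Y13.00
; layer 6
G0 Z6.86
G0 X26.00 Y13.00
G1 X21.11 Y23.16
G1 X10.11 Y25.67
G1 X1.29 Y18.64
G1 X1.29 Y7.36
G1 X10.11 Y0.33
G1 X21.11 Y2.84
G1 X26.00 Y13.00
; layer 7
G0 Z8.00
G0 X26.00 Y13.00
G1 X21.11 Y23.16
G1 X10.11 Y25.67
G1 X1.29 Y18.64
G1 X1.29 Y7.36
G1 X10.11 Y0.33
G1 X21.11 Y2.84
G1 X26.00 Y13.00
M2 ; end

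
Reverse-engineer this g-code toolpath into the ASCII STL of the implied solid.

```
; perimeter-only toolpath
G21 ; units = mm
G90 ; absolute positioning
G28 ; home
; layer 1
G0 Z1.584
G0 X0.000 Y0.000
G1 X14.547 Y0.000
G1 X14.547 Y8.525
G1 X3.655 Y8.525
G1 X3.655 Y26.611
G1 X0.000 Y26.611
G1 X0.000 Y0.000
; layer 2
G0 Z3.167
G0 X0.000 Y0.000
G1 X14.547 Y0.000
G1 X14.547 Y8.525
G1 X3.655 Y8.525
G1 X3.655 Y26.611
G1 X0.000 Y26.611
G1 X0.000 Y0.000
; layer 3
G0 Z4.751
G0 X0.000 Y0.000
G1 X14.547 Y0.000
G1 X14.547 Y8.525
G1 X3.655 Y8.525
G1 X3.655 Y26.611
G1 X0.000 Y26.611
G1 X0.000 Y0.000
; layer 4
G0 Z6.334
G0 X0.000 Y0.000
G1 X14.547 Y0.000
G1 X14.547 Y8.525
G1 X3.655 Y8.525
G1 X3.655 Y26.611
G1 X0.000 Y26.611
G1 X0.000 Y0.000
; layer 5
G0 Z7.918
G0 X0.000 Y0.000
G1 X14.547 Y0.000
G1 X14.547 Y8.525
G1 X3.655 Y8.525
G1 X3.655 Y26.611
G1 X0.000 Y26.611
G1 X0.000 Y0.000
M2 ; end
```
solid part
  facet normal 0.0000 0.0000 -1.0000
    outer loop
      vertex 14.547 8.525 0.000
      vertex 14.547 0.000 0.000
      vertex 0.000 0.000 0.000
    endloop
  endfacet
  facet normal 0.0000 0.0000 -1.0000
    outer loop
      vertex 3.655 8.525 0.000
      vertex 14.547 8.525 0.000
      vertex 0.000 0.000 0.000
    endloop
  endfacet
  facet normal 0.0000 0.0000 -1.0000
    outer loop
      vertex 3.655 26.611 0.000
      vertex 3.655 8.525 0.000
      vertex 0.000 0.000 0.000
    endloop
  endfacet
  facet normal 0.0000 0.0000 -1.0000
    outer loop
      vertex 0.000 26.611 0.000
      vertex 3.655 26.611 0.000
      vertex 0.000 0.000 0.000
    endloop
  endfacet
  facet normal 0.0000 0.0000 1.0000
    outer loop
      vertex 0.000 0.000 7.918
      vertex 14.547 0.000 7.918
      vertex 14.547 8.525 7.918
    endloop
  endfacet
  facet normal 0.0000 0.0000 1.0000
    outer loop
      vertex 0.000 0.000 7.918
      vertex 14.547 8.525 7.918
      vertex 3.655 8.525 7.918
    endloop
  endfacet
  facet normal 0.0000 0.0000 1.0000
    outer loop
      vertex 0.000 0.000 7.918
      vertex 3.655 8.525 7.918
      vertex 3.655 26.611 7.918
    endloop
  endfacet
  facet normal 0.0000 0.0000 1.0000
    outer loop
      vertex 0.000 0.000 7.918
      vertex 3.655 26.611 7.918
      vertex 0.000 26.611 7.918
    endloop
  endfacet
  facet normal 0.0000 -1.0000 0.0000
    outer loop
      vertex 0.000 0.000 0.000
      vertex 14.547 0.000 0.000
      vertex 14.547 0.000 7.918
    endloop
  endfacet
  facet normal 0.0000 -1.0000 0.0000
    outer loop
      vertex 0.000 0.000 0.000
      vertex 14.547 0.000 7.918
      vertex 0.000 0.000 7.918
    endloop
  endfacet
  facet normal 1.0000 0.0000 0.0000
    outer loop
      vertex 14.547 0.000 0.000
      vertex 14.547 8.525 0.000
      vertex 14.547 8.525 7.918
    endloop
  endfacet
  facet normal 1.0000 0.0000 0.0000
    outer loop
      vertex 14.547 0.000 0.000
      vertex 14.547 8.525 7.918
      vertex 14.547 0.000 7.918
    endloop
  endfacet
  facet normal 0.0000 1.0000 0.0000
    outer loop
      vertex 14.547 8.525 0.000
      vertex 3.655 8.525 0.000
      vertex 3.655 8.525 7.918
    endloop
  endfacet
  facet normal 0.0000 1.0000 0.0000
    outer loop
      vertex 14.547 8.525 0.000
      vertex 3.655 8.525 7.918
      vertex 14.547 8.525 7.918
    endloop
  endfacet
  facet normal 1.0000 0.0000 0.0000
    outer loop
      vertex 3.655 8.525 0.000
      vertex 3.655 26.611 0.000
      vertex 3.655 26.611 7.918
    endloop
  endfacet
  facet normal 1.0000 0.0000 0.0000
    outer loop
      vertex 3.655 8.525 0.000
      vertex 3.655 26.611 7.918
      vertex 3.655 8.525 7.918
    endloop
  endfacet
  facet normal 0.0000 1.0000 0.0000
    outer loop
      vertex 3.655 26.611 0.000
      vertex 0.000 26.611 0.000
      vertex 0.000 26.611 7.918
    endloop
  endfacet
  facet normal 0.0000 1.0000 0.0000
    outer loop
      vertex 3.655 26.611 0.000
      vertex 0.000 26.611 7.918
      vertex 3.655 26.611 7.918
    endloop
  endfacet
  facet normal -1.0000 0.0000 0.0000
    outer loop
      vertex 0.000 26.611 0.000
      vertex 0.000 0.000 0.000
      vertex 0.000 0.000 7.918
    endloop
  endfacet
  facet normal -1.0000 0.0000 0.0000
    outer loop
      vertex 0.000 26.611 0.000
      vertex 0.000 0.000 7.918
      vertex 0.000 26.611 7.918
    endloop
  endfacet
endsolid part

The G0 Z moves step by Δz≈1.584 mm. Every layer's G1 loop is the same polygon, so the solid is a straight extrusion of it from z=0 to z≈7.92. Closing with flat bottom and top caps and triangulating gives 20 facets — an L-shaped prism: outer 14.5 × 26.6 mm, arm thicknesses ≈ 8.53 mm (horizontal) and 3.65 mm (vertical), extruded 7.92 mm in z.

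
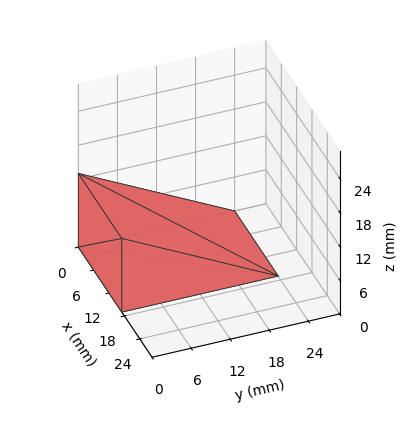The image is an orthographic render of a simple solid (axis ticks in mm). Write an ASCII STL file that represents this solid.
Reading the render: the shape is a wedge (ramp): 17 × 24 mm base, rising to 13 mm along the y=0 edge and sloping linearly to z=0 at y=24 (dimensions read to the nearest mm from the axis ticks). For the STL, each face is triangulated and given an outward normal.

solid part
  facet normal 0.0000 0.0000 -1.0000
    outer loop
      vertex 17.000 24.000 0.000
      vertex 17.000 0.000 0.000
      vertex 0.000 0.000 0.000
    endloop
  endfacet
  facet normal 0.0000 0.0000 -1.0000
    outer loop
      vertex 0.000 24.000 0.000
      vertex 17.000 24.000 0.000
      vertex 0.000 0.000 0.000
    endloop
  endfacet
  facet normal 0.0000 -1.0000 0.0000
    outer loop
      vertex 0.000 0.000 0.000
      vertex 17.000 0.000 0.000
      vertex 17.000 0.000 13.000
    endloop
  endfacet
  facet normal 0.0000 -1.0000 0.0000
    outer loop
      vertex 0.000 0.000 0.000
      vertex 17.000 0.000 13.000
      vertex 0.000 0.000 13.000
    endloop
  endfacet
  facet normal 0.0000 0.4763 0.8793
    outer loop
      vertex 0.000 0.000 13.000
      vertex 17.000 0.000 13.000
      vertex 17.000 24.000 0.000
    endloop
  endfacet
  facet normal 0.0000 0.4763 0.8793
    outer loop
      vertex 0.000 0.000 13.000
      vertex 17.000 24.000 0.000
      vertex 0.000 24.000 0.000
    endloop
  endfacet
  facet normal -1.0000 0.0000 0.0000
    outer loop
      vertex 0.000 0.000 13.000
      vertex 0.000 24.000 0.000
      vertex 0.000 0.000 0.000
    endloop
  endfacet
  facet normal 1.0000 0.0000 0.0000
    outer loop
      vertex 17.000 0.000 0.000
      vertex 17.000 24.000 0.000
      vertex 17.000 0.000 13.000
    endloop
  endfacet
endsolid part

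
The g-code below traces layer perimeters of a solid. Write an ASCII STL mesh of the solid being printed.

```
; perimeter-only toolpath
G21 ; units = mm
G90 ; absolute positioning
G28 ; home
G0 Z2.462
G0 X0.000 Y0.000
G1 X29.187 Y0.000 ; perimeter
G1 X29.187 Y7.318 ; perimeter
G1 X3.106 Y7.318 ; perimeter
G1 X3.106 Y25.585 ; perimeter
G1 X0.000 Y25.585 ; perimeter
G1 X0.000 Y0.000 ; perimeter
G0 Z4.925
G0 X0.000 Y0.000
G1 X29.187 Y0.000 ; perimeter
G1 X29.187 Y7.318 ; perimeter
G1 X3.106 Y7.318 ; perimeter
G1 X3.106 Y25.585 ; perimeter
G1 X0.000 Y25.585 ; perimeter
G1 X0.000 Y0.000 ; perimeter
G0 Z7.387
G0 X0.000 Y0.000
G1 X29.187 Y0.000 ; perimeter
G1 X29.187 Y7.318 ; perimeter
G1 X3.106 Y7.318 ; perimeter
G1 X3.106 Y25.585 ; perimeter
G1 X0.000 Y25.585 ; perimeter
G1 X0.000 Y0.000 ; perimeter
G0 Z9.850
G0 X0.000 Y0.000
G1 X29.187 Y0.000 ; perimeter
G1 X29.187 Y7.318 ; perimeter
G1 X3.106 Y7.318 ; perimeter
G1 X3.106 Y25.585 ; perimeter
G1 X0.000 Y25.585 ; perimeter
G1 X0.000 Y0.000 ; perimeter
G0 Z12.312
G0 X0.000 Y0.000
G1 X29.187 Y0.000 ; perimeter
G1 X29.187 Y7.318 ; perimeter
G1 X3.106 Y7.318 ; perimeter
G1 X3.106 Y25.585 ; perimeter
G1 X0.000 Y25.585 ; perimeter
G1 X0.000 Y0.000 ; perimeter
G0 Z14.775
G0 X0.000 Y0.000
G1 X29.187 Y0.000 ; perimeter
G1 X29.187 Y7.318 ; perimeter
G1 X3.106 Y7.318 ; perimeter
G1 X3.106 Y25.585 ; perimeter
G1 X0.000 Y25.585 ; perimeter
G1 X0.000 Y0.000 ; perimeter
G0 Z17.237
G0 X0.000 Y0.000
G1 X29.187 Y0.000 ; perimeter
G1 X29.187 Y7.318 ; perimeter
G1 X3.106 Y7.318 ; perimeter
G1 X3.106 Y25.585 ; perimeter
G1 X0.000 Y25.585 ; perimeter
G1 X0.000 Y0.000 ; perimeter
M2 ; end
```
solid part
  facet normal 0.0000 0.0000 -1.0000
    outer loop
      vertex 29.187 7.318 0.000
      vertex 29.187 0.000 0.000
      vertex 0.000 0.000 0.000
    endloop
  endfacet
  facet normal 0.0000 0.0000 -1.0000
    outer loop
      vertex 3.106 7.318 0.000
      vertex 29.187 7.318 0.000
      vertex 0.000 0.000 0.000
    endloop
  endfacet
  facet normal 0.0000 0.0000 -1.0000
    outer loop
      vertex 3.106 25.585 0.000
      vertex 3.106 7.318 0.000
      vertex 0.000 0.000 0.000
    endloop
  endfacet
  facet normal 0.0000 0.0000 -1.0000
    outer loop
      vertex 0.000 25.585 0.000
      vertex 3.106 25.585 0.000
      vertex 0.000 0.000 0.000
    endloop
  endfacet
  facet normal 0.0000 0.0000 1.0000
    outer loop
      vertex 0.000 0.000 17.237
      vertex 29.187 0.000 17.237
      vertex 29.187 7.318 17.237
    endloop
  endfacet
  facet normal 0.0000 0.0000 1.0000
    outer loop
      vertex 0.000 0.000 17.237
      vertex 29.187 7.318 17.237
      vertex 3.106 7.318 17.237
    endloop
  endfacet
  facet normal 0.0000 0.0000 1.0000
    outer loop
      vertex 0.000 0.000 17.237
      vertex 3.106 7.318 17.237
      vertex 3.106 25.585 17.237
    endloop
  endfacet
  facet normal 0.0000 0.0000 1.0000
    outer loop
      vertex 0.000 0.000 17.237
      vertex 3.106 25.585 17.237
      vertex 0.000 25.585 17.237
    endloop
  endfacet
  facet normal 0.0000 -1.0000 0.0000
    outer loop
      vertex 0.000 0.000 0.000
      vertex 29.187 0.000 0.000
      vertex 29.187 0.000 17.237
    endloop
  endfacet
  facet normal 0.0000 -1.0000 0.0000
    outer loop
      vertex 0.000 0.000 0.000
      vertex 29.187 0.000 17.237
      vertex 0.000 0.000 17.237
    endloop
  endfacet
  facet normal 1.0000 0.0000 0.0000
    outer loop
      vertex 29.187 0.000 0.000
      vertex 29.187 7.318 0.000
      vertex 29.187 7.318 17.237
    endloop
  endfacet
  facet normal 1.0000 0.0000 0.0000
    outer loop
      vertex 29.187 0.000 0.000
      vertex 29.187 7.318 17.237
      vertex 29.187 0.000 17.237
    endloop
  endfacet
  facet normal 0.0000 1.0000 0.0000
    outer loop
      vertex 29.187 7.318 0.000
      vertex 3.106 7.318 0.000
      vertex 3.106 7.318 17.237
    endloop
  endfacet
  facet normal 0.0000 1.0000 0.0000
    outer loop
      vertex 29.187 7.318 0.000
      vertex 3.106 7.318 17.237
      vertex 29.187 7.318 17.237
    endloop
  endfacet
  facet normal 1.0000 0.0000 0.0000
    outer loop
      vertex 3.106 7.318 0.000
      vertex 3.106 25.585 0.000
      vertex 3.106 25.585 17.237
    endloop
  endfacet
  facet normal 1.0000 0.0000 0.0000
    outer loop
      vertex 3.106 7.318 0.000
      vertex 3.106 25.585 17.237
      vertex 3.106 7.318 17.237
    endloop
  endfacet
  facet normal 0.0000 1.0000 0.0000
    outer loop
      vertex 3.106 25.585 0.000
      vertex 0.000 25.585 0.000
      vertex 0.000 25.585 17.237
    endloop
  endfacet
  facet normal 0.0000 1.0000 0.0000
    outer loop
      vertex 3.106 25.585 0.000
      vertex 0.000 25.585 17.237
      vertex 3.106 25.585 17.237
    endloop
  endfacet
  facet normal -1.0000 0.0000 0.0000
    outer loop
      vertex 0.000 25.585 0.000
      vertex 0.000 0.000 0.000
      vertex 0.000 0.000 17.237
    endloop
  endfacet
  facet normal -1.0000 0.0000 0.0000
    outer loop
      vertex 0.000 25.585 0.000
      vertex 0.000 0.000 17.237
      vertex 0.000 25.585 17.237
    endloop
  endfacet
endsolid part

The G0 Z moves step by Δz≈2.462 mm. Every layer's G1 loop is the same polygon, so the solid is a straight extrusion of it from z=0 to z≈17.2. Closing with flat bottom and top caps and triangulating gives 20 facets — an L-shaped prism: outer 29.2 × 25.6 mm, arm thicknesses ≈ 7.32 mm (horizontal) and 3.11 mm (vertical), extruded 17.2 mm in z.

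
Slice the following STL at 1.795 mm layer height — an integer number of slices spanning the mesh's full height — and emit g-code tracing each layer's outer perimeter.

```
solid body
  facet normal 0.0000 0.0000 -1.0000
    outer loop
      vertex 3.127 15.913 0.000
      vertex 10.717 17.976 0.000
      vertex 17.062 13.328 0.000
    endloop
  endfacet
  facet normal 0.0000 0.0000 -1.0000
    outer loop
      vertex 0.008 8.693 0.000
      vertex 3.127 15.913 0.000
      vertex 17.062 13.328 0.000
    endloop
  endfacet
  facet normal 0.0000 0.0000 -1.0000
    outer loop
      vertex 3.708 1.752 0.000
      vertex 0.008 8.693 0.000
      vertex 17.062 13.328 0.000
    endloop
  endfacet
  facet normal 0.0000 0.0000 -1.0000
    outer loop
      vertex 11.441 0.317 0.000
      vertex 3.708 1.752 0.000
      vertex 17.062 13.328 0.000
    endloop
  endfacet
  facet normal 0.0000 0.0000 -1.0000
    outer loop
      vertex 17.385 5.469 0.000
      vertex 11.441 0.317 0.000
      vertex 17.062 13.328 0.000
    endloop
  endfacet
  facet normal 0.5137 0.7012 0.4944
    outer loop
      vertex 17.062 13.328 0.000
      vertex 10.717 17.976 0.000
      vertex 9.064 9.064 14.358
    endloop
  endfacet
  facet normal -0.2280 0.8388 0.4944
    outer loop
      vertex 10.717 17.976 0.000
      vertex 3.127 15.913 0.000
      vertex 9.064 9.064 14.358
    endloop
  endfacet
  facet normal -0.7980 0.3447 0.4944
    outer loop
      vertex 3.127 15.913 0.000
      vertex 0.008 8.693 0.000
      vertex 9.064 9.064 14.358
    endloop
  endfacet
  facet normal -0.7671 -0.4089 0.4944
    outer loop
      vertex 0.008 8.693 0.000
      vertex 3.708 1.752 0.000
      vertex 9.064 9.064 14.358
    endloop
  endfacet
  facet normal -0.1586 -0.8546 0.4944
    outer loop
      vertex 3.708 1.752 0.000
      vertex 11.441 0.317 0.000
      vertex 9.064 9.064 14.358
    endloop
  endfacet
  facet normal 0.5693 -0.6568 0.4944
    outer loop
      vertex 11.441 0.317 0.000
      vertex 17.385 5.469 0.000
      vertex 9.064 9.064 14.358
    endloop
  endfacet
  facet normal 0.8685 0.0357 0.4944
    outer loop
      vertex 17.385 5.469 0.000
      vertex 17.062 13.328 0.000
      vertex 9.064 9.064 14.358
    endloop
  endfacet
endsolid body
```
; perimeter-only toolpath
G21 ; units = mm
G90 ; absolute positioning
G28 ; home
; layer 1
G0 Z1.795
G0 X16.062 Y12.795
G1 X10.510 Y16.862
G1 X3.869 Y15.057
G1 X1.140 Y8.739
G1 X4.378 Y2.666
G1 X11.144 Y1.410
G1 X16.345 Y5.918
G1 X16.062 Y12.795
; layer 2
G0 Z3.590
G0 X15.063 Y12.262
G1 X10.304 Y15.748
G1 X4.611 Y14.201
G1 X2.272 Y8.786
G1 X5.047 Y3.580
G1 X10.847 Y2.504
G1 X15.305 Y6.368
G1 X15.063 Y12.262
; layer 3
G0 Z5.384
G0 X14.063 Y11.729
G1 X10.097 Y14.634
G1 X5.353 Y13.345
G1 X3.404 Y8.832
G1 X5.716 Y4.494
G1 X10.550 Y3.597
G1 X14.265 Y6.817
G1 X14.063 Y11.729
; layer 4
G0 Z7.179
G0 X13.063 Y11.196
G1 X9.890 Y13.520
G1 X6.095 Y12.489
G1 X4.536 Y8.878
G1 X6.386 Y5.408
G1 X10.253 Y4.691
G1 X13.225 Y7.267
G1 X13.063 Y11.196
; layer 5
G0 Z8.974
G0 X12.063 Y10.663
G1 X9.684 Y12.406
G1 X6.838 Y11.632
G1 X5.668 Y8.925
G1 X7.056 Y6.322
G1 X9.955 Y5.784
G1 X12.184 Y7.716
G1 X12.063 Y10.663
; layer 6
G0 Z10.768
G0 X11.064 Y10.130
G1 X9.477 Y11.292
G1 X7.580 Y10.776
G1 X6.800 Y8.971
G1 X7.725 Y7.236
G1 X9.658 Y6.877
G1 X11.144 Y8.165
G1 X11.064 Y10.130
; layer 7
G0 Z12.563
G0 X10.064 Y9.597
G1 X9.271 Y10.178
G1 X8.322 Y9.920
G1 X7.932 Y9.018
G1 X8.395 Y8.150
G1 X9.361 Y7.971
G1 X10.104 Y8.615
G1 X10.064 Y9.597
M2 ; end

The solid is a regular 7-sided pyramid, base circumscribed radius ≈ 9.06 mm, apex at z ≈ 14.4 mm. Slicing at Δz = 1.795 mm — 8 equal slices spanning the solid's height, so layer i sits at z = i·h/8 — gives 7 non-empty perimeters. Each is a 7-segment closed polygon; G0 lifts to the layer z and rapids to the start vertex, then G1 traces the edges. The cross-section shrinks linearly with z (the slice at the apex is degenerate and omitted).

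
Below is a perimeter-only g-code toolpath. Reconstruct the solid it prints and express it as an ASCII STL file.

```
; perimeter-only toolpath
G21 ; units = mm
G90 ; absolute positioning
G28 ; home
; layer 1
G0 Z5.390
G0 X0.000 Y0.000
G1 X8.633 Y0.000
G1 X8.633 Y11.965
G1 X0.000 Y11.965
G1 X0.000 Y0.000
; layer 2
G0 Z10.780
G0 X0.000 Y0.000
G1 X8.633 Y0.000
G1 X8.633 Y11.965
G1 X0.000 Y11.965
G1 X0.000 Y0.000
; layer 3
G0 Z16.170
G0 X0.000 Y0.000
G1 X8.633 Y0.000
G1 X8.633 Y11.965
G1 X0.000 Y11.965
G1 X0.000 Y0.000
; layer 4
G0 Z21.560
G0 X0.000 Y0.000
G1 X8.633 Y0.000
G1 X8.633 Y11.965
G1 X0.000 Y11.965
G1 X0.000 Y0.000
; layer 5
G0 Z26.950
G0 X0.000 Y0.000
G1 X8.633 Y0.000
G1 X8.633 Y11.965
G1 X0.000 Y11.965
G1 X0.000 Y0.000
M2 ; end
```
solid part
  facet normal 0.0000 0.0000 -1.0000
    outer loop
      vertex 8.633 11.965 0.000
      vertex 8.633 0.000 0.000
      vertex 0.000 0.000 0.000
    endloop
  endfacet
  facet normal 0.0000 0.0000 -1.0000
    outer loop
      vertex 0.000 11.965 0.000
      vertex 8.633 11.965 0.000
      vertex 0.000 0.000 0.000
    endloop
  endfacet
  facet normal 0.0000 0.0000 1.0000
    outer loop
      vertex 0.000 0.000 26.950
      vertex 8.633 0.000 26.950
      vertex 8.633 11.965 26.950
    endloop
  endfacet
  facet normal 0.0000 0.0000 1.0000
    outer loop
      vertex 0.000 0.000 26.950
      vertex 8.633 11.965 26.950
      vertex 0.000 11.965 26.950
    endloop
  endfacet
  facet normal 0.0000 -1.0000 0.0000
    outer loop
      vertex 0.000 0.000 0.000
      vertex 8.633 0.000 0.000
      vertex 8.633 0.000 26.950
    endloop
  endfacet
  facet normal 0.0000 -1.0000 0.0000
    outer loop
      vertex 0.000 0.000 0.000
      vertex 8.633 0.000 26.950
      vertex 0.000 0.000 26.950
    endloop
  endfacet
  facet normal 0.0000 1.0000 0.0000
    outer loop
      vertex 8.633 11.965 26.950
      vertex 8.633 11.965 0.000
      vertex 0.000 11.965 0.000
    endloop
  endfacet
  facet normal 0.0000 1.0000 0.0000
    outer loop
      vertex 0.000 11.965 26.950
      vertex 8.633 11.965 26.950
      vertex 0.000 11.965 0.000
    endloop
  endfacet
  facet normal -1.0000 0.0000 0.0000
    outer loop
      vertex 0.000 11.965 26.950
      vertex 0.000 11.965 0.000
      vertex 0.000 0.000 0.000
    endloop
  endfacet
  facet normal -1.0000 0.0000 0.0000
    outer loop
      vertex 0.000 0.000 26.950
      vertex 0.000 11.965 26.950
      vertex 0.000 0.000 0.000
    endloop
  endfacet
  facet normal 1.0000 0.0000 0.0000
    outer loop
      vertex 8.633 0.000 0.000
      vertex 8.633 11.965 0.000
      vertex 8.633 11.965 26.950
    endloop
  endfacet
  facet normal 1.0000 0.0000 0.0000
    outer loop
      vertex 8.633 0.000 0.000
      vertex 8.633 11.965 26.950
      vertex 8.633 0.000 26.950
    endloop
  endfacet
endsolid part

The G0 Z moves step by Δz≈5.390 mm. Every layer's G1 loop is the same polygon, so the solid is a straight extrusion of it from z=0 to z≈26.9. Closing with flat bottom and top caps and triangulating gives 12 facets — a rectangular box, roughly 8.63 × 12 mm footprint and 26.9 mm tall.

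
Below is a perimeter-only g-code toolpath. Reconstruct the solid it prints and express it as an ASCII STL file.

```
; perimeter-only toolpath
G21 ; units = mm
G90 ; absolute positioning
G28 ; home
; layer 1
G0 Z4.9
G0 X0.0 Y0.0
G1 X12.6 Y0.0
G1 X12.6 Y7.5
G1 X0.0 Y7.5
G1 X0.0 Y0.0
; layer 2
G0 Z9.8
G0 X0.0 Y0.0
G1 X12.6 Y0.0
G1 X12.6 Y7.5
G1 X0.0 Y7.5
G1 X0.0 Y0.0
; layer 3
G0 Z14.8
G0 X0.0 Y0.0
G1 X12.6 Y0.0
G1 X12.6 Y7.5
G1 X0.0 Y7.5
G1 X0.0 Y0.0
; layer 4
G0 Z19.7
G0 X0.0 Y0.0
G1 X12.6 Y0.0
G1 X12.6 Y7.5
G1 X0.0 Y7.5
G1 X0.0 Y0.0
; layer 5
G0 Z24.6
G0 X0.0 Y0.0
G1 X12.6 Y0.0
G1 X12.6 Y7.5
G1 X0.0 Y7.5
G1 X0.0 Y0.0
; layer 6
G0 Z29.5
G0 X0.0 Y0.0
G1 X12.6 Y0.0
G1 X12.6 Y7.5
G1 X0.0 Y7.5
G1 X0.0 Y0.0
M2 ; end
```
solid part
  facet normal 0.0000 0.0000 -1.0000
    outer loop
      vertex 12.6 7.5 0.0
      vertex 12.6 0.0 0.0
      vertex 0.0 0.0 0.0
    endloop
  endfacet
  facet normal 0.0000 0.0000 -1.0000
    outer loop
      vertex 0.0 7.5 0.0
      vertex 12.6 7.5 0.0
      vertex 0.0 0.0 0.0
    endloop
  endfacet
  facet normal 0.0000 0.0000 1.0000
    outer loop
      vertex 0.0 0.0 29.5
      vertex 12.6 0.0 29.5
      vertex 12.6 7.5 29.5
    endloop
  endfacet
  facet normal 0.0000 0.0000 1.0000
    outer loop
      vertex 0.0 0.0 29.5
      vertex 12.6 7.5 29.5
      vertex 0.0 7.5 29.5
    endloop
  endfacet
  facet normal 0.0000 -1.0000 0.0000
    outer loop
      vertex 0.0 0.0 0.0
      vertex 12.6 0.0 0.0
      vertex 12.6 0.0 29.5
    endloop
  endfacet
  facet normal 0.0000 -1.0000 0.0000
    outer loop
      vertex 0.0 0.0 0.0
      vertex 12.6 0.0 29.5
      vertex 0.0 0.0 29.5
    endloop
  endfacet
  facet normal 0.0000 1.0000 0.0000
    outer loop
      vertex 12.6 7.5 29.5
      vertex 12.6 7.5 0.0
      vertex 0.0 7.5 0.0
    endloop
  endfacet
  facet normal 0.0000 1.0000 0.0000
    outer loop
      vertex 0.0 7.5 29.5
      vertex 12.6 7.5 29.5
      vertex 0.0 7.5 0.0
    endloop
  endfacet
  facet normal -1.0000 0.0000 0.0000
    outer loop
      vertex 0.0 7.5 29.5
      vertex 0.0 7.5 0.0
      vertex 0.0 0.0 0.0
    endloop
  endfacet
  facet normal -1.0000 0.0000 0.0000
    outer loop
      vertex 0.0 0.0 29.5
      vertex 0.0 7.5 29.5
      vertex 0.0 0.0 0.0
    endloop
  endfacet
  facet normal 1.0000 0.0000 0.0000
    outer loop
      vertex 12.6 0.0 0.0
      vertex 12.6 7.5 0.0
      vertex 12.6 7.5 29.5
    endloop
  endfacet
  facet normal 1.0000 0.0000 0.0000
    outer loop
      vertex 12.6 0.0 0.0
      vertex 12.6 7.5 29.5
      vertex 12.6 0.0 29.5
    endloop
  endfacet
endsolid part

The G0 Z moves step by Δz≈4.9 mm. Every layer's G1 loop is the same polygon, so the solid is a straight extrusion of it from z=0 to z≈29.5. Closing with flat bottom and top caps and triangulating gives 12 facets — a rectangular box, roughly 12.6 × 7.5 mm footprint and 29.5 mm tall.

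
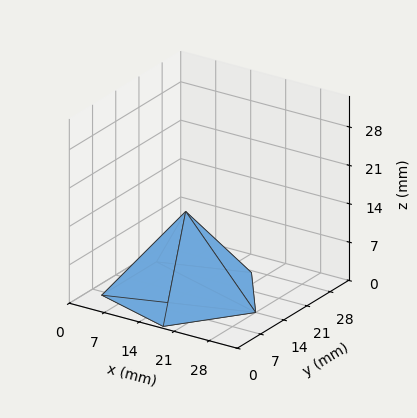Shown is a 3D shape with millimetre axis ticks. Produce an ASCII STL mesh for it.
Reading the render: the shape is a regular 5-sided pyramid, base circumscribed radius ≈ 14 mm, apex at z ≈ 15 mm (dimensions read to the nearest mm from the axis ticks). For the STL, each face is triangulated and given an outward normal.

solid part
  facet normal 0.0000 0.0000 -1.0000
    outer loop
      vertex 2.67 22.23 0.00
      vertex 18.33 27.31 0.00
      vertex 28.00 14.00 0.00
    endloop
  endfacet
  facet normal 0.0000 0.0000 -1.0000
    outer loop
      vertex 2.67 5.77 0.00
      vertex 2.67 22.23 0.00
      vertex 28.00 14.00 0.00
    endloop
  endfacet
  facet normal 0.0000 0.0000 -1.0000
    outer loop
      vertex 18.33 0.69 0.00
      vertex 2.67 5.77 0.00
      vertex 28.00 14.00 0.00
    endloop
  endfacet
  facet normal 0.6456 0.4691 0.6026
    outer loop
      vertex 28.00 14.00 0.00
      vertex 18.33 27.31 0.00
      vertex 14.00 14.00 15.00
    endloop
  endfacet
  facet normal -0.2463 0.7592 0.6025
    outer loop
      vertex 18.33 27.31 0.00
      vertex 2.67 22.23 0.00
      vertex 14.00 14.00 15.00
    endloop
  endfacet
  facet normal -0.7980 0.0000 0.6027
    outer loop
      vertex 2.67 22.23 0.00
      vertex 2.67 5.77 0.00
      vertex 14.00 14.00 15.00
    endloop
  endfacet
  facet normal -0.2463 -0.7592 0.6025
    outer loop
      vertex 2.67 5.77 0.00
      vertex 18.33 0.69 0.00
      vertex 14.00 14.00 15.00
    endloop
  endfacet
  facet normal 0.6456 -0.4691 0.6026
    outer loop
      vertex 18.33 0.69 0.00
      vertex 28.00 14.00 0.00
      vertex 14.00 14.00 15.00
    endloop
  endfacet
endsolid part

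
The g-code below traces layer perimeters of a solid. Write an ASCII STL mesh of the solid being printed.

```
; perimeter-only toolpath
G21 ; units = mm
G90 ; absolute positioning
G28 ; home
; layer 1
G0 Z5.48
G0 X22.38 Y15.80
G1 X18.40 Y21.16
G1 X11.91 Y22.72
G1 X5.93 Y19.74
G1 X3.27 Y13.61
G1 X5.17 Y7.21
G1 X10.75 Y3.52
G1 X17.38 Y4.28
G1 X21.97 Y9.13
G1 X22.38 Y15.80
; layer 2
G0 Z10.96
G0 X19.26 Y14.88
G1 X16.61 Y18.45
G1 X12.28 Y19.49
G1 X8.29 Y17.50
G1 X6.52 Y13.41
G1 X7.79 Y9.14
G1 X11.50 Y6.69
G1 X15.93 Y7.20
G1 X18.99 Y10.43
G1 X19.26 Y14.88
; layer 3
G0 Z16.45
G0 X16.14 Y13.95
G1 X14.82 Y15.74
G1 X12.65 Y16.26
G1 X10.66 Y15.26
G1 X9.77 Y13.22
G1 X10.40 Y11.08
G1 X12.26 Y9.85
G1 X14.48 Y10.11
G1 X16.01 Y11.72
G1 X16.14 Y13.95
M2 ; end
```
solid part
  facet normal 0.0000 0.0000 -1.0000
    outer loop
      vertex 11.54 25.96 0.00
      vertex 20.20 23.88 0.00
      vertex 25.50 16.73 0.00
    endloop
  endfacet
  facet normal 0.0000 0.0000 -1.0000
    outer loop
      vertex 3.57 21.98 0.00
      vertex 11.54 25.96 0.00
      vertex 25.50 16.73 0.00
    endloop
  endfacet
  facet normal 0.0000 0.0000 -1.0000
    outer loop
      vertex 0.02 13.81 0.00
      vertex 3.57 21.98 0.00
      vertex 25.50 16.73 0.00
    endloop
  endfacet
  facet normal 0.0000 0.0000 -1.0000
    outer loop
      vertex 2.56 5.27 0.00
      vertex 0.02 13.81 0.00
      vertex 25.50 16.73 0.00
    endloop
  endfacet
  facet normal 0.0000 0.0000 -1.0000
    outer loop
      vertex 9.99 0.36 0.00
      vertex 2.56 5.27 0.00
      vertex 25.50 16.73 0.00
    endloop
  endfacet
  facet normal 0.0000 0.0000 -1.0000
    outer loop
      vertex 18.84 1.37 0.00
      vertex 9.99 0.36 0.00
      vertex 25.50 16.73 0.00
    endloop
  endfacet
  facet normal 0.0000 0.0000 -1.0000
    outer loop
      vertex 24.96 7.84 0.00
      vertex 18.84 1.37 0.00
      vertex 25.50 16.73 0.00
    endloop
  endfacet
  facet normal 0.7016 0.5200 0.4872
    outer loop
      vertex 25.50 16.73 0.00
      vertex 20.20 23.88 0.00
      vertex 13.02 13.02 21.93
    endloop
  endfacet
  facet normal 0.2039 0.8491 0.4873
    outer loop
      vertex 20.20 23.88 0.00
      vertex 11.54 25.96 0.00
      vertex 13.02 13.02 21.93
    endloop
  endfacet
  facet normal -0.3901 0.7812 0.4873
    outer loop
      vertex 11.54 25.96 0.00
      vertex 3.57 21.98 0.00
      vertex 13.02 13.02 21.93
    endloop
  endfacet
  facet normal -0.8009 0.3480 0.4873
    outer loop
      vertex 3.57 21.98 0.00
      vertex 0.02 13.81 0.00
      vertex 13.02 13.02 21.93
    endloop
  endfacet
  facet normal -0.8370 -0.2490 0.4872
    outer loop
      vertex 0.02 13.81 0.00
      vertex 2.56 5.27 0.00
      vertex 13.02 13.02 21.93
    endloop
  endfacet
  facet normal -0.4815 -0.7286 0.4871
    outer loop
      vertex 2.56 5.27 0.00
      vertex 9.99 0.36 0.00
      vertex 13.02 13.02 21.93
    endloop
  endfacet
  facet normal 0.0990 -0.8677 0.4872
    outer loop
      vertex 9.99 0.36 0.00
      vertex 18.84 1.37 0.00
      vertex 13.02 13.02 21.93
    endloop
  endfacet
  facet normal 0.6344 -0.6001 0.4872
    outer loop
      vertex 18.84 1.37 0.00
      vertex 24.96 7.84 0.00
      vertex 13.02 13.02 21.93
    endloop
  endfacet
  facet normal 0.8717 -0.0530 0.4871
    outer loop
      vertex 24.96 7.84 0.00
      vertex 25.50 16.73 0.00
      vertex 13.02 13.02 21.93
    endloop
  endfacet
endsolid part

The G0 Z moves step by Δz≈5.48 mm. The G1 loops shrink linearly with z, so the solid tapers from its base footprint up to z≈21.9. Closing with a flat bottom cap and the tapered top and triangulating gives 16 facets — a regular 9-sided pyramid, base circumscribed radius ≈ 13 mm, apex at z ≈ 21.9 mm.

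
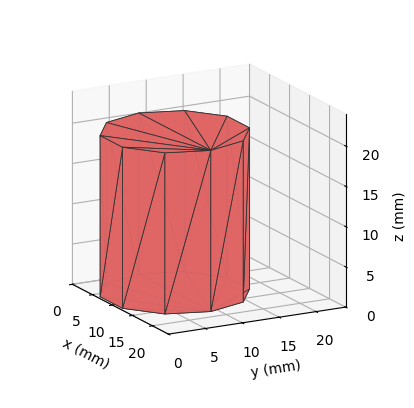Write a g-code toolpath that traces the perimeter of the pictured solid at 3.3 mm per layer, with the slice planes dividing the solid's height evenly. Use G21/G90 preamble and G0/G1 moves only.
Reading the render: the shape is a regular 10-sided prism (a cylinder approximated with 10 flat sides), circumscribed radius ≈ 9 mm, height ≈ 20 mm (dimensions read to the nearest mm from the axis ticks). For the g-code, the solid's height is divided into equal slices at the stated Δz and each level perimeter traced with G1 moves after a G0 lift.

; perimeter-only toolpath
G21 ; units = mm
G90 ; absolute positioning
G28 ; home
; layer 1
G0 Z3.3
G0 X18.0 Y9.0
G1 X16.3 Y14.3
G1 X11.8 Y17.6
G1 X6.2 Y17.6
G1 X1.7 Y14.3
G1 X0.0 Y9.0
G1 X1.7 Y3.7
G1 X6.2 Y0.4
G1 X11.8 Y0.4
G1 X16.3 Y3.7
G1 X18.0 Y9.0
; layer 2
G0 Z6.7
G0 X18.0 Y9.0
G1 X16.3 Y14.3
G1 X11.8 Y17.6
G1 X6.2 Y17.6
G1 X1.7 Y14.3
G1 X0.0 Y9.0
G1 X1.7 Y3.7
G1 X6.2 Y0.4
G1 X11.8 Y0.4
G1 X16.3 Y3.7
G1 X18.0 Y9.0
; layer 3
G0 Z10.0
G0 X18.0 Y9.0
G1 X16.3 Y14.3
G1 X11.8 Y17.6
G1 X6.2 Y17.6
G1 X1.7 Y14.3
G1 X0.0 Y9.0
G1 X1.7 Y3.7
G1 X6.2 Y0.4
G1 X11.8 Y0.4
G1 X16.3 Y3.7
G1 X18.0 Y9.0
; layer 4
G0 Z13.3
G0 X18.0 Y9.0
G1 X16.3 Y14.3
G1 X11.8 Y17.6
G1 X6.2 Y17.6
G1 X1.7 Y14.3
G1 X0.0 Y9.0
G1 X1.7 Y3.7
G1 X6.2 Y0.4
G1 X11.8 Y0.4
G1 X16.3 Y3.7
G1 X18.0 Y9.0
; layer 5
G0 Z16.7
G0 X18.0 Y9.0
G1 X16.3 Y14.3
G1 X11.8 Y17.6
G1 X6.2 Y17.6
G1 X1.7 Y14.3
G1 X0.0 Y9.0
G1 X1.7 Y3.7
G1 X6.2 Y0.4
G1 X11.8 Y0.4
G1 X16.3 Y3.7
G1 X18.0 Y9.0
; layer 6
G0 Z20.0
G0 X18.0 Y9.0
G1 X16.3 Y14.3
G1 X11.8 Y17.6
G1 X6.2 Y17.6
G1 X1.7 Y14.3
G1 X0.0 Y9.0
G1 X1.7 Y3.7
G1 X6.2 Y0.4
G1 X11.8 Y0.4
G1 X16.3 Y3.7
G1 X18.0 Y9.0
M2 ; end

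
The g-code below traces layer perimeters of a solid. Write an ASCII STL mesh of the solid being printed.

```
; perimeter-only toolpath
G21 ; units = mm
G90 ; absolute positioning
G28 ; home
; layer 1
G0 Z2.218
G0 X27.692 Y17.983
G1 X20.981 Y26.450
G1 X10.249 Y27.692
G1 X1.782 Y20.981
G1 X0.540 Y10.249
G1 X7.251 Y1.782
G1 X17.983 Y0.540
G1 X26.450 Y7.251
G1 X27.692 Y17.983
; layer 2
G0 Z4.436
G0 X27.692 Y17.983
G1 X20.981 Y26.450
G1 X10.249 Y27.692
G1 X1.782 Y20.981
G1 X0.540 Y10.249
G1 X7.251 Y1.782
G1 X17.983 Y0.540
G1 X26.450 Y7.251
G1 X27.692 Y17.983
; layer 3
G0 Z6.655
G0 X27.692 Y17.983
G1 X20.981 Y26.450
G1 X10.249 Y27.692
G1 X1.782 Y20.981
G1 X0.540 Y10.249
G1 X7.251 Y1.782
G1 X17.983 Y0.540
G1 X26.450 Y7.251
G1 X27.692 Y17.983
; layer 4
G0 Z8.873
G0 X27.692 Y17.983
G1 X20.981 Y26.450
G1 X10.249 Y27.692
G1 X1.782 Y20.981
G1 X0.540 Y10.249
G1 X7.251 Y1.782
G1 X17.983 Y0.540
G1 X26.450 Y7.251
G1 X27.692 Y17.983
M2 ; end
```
solid part
  facet normal 0.0000 0.0000 -1.0000
    outer loop
      vertex 10.249 27.692 0.000
      vertex 20.981 26.450 0.000
      vertex 27.692 17.983 0.000
    endloop
  endfacet
  facet normal 0.0000 0.0000 -1.0000
    outer loop
      vertex 1.782 20.981 0.000
      vertex 10.249 27.692 0.000
      vertex 27.692 17.983 0.000
    endloop
  endfacet
  facet normal 0.0000 0.0000 -1.0000
    outer loop
      vertex 0.540 10.249 0.000
      vertex 1.782 20.981 0.000
      vertex 27.692 17.983 0.000
    endloop
  endfacet
  facet normal 0.0000 0.0000 -1.0000
    outer loop
      vertex 7.251 1.782 0.000
      vertex 0.540 10.249 0.000
      vertex 27.692 17.983 0.000
    endloop
  endfacet
  facet normal 0.0000 0.0000 -1.0000
    outer loop
      vertex 17.983 0.540 0.000
      vertex 7.251 1.782 0.000
      vertex 27.692 17.983 0.000
    endloop
  endfacet
  facet normal 0.0000 0.0000 -1.0000
    outer loop
      vertex 26.450 7.251 0.000
      vertex 17.983 0.540 0.000
      vertex 27.692 17.983 0.000
    endloop
  endfacet
  facet normal 0.0000 0.0000 1.0000
    outer loop
      vertex 27.692 17.983 8.873
      vertex 20.981 26.450 8.873
      vertex 10.249 27.692 8.873
    endloop
  endfacet
  facet normal 0.0000 0.0000 1.0000
    outer loop
      vertex 27.692 17.983 8.873
      vertex 10.249 27.692 8.873
      vertex 1.782 20.981 8.873
    endloop
  endfacet
  facet normal 0.0000 0.0000 1.0000
    outer loop
      vertex 27.692 17.983 8.873
      vertex 1.782 20.981 8.873
      vertex 0.540 10.249 8.873
    endloop
  endfacet
  facet normal 0.0000 0.0000 1.0000
    outer loop
      vertex 27.692 17.983 8.873
      vertex 0.540 10.249 8.873
      vertex 7.251 1.782 8.873
    endloop
  endfacet
  facet normal 0.0000 0.0000 1.0000
    outer loop
      vertex 27.692 17.983 8.873
      vertex 7.251 1.782 8.873
      vertex 17.983 0.540 8.873
    endloop
  endfacet
  facet normal 0.0000 0.0000 1.0000
    outer loop
      vertex 27.692 17.983 8.873
      vertex 17.983 0.540 8.873
      vertex 26.450 7.251 8.873
    endloop
  endfacet
  facet normal 0.7837 0.6212 0.0000
    outer loop
      vertex 27.692 17.983 0.000
      vertex 20.981 26.450 0.000
      vertex 20.981 26.450 8.873
    endloop
  endfacet
  facet normal 0.7837 0.6212 0.0000
    outer loop
      vertex 27.692 17.983 0.000
      vertex 20.981 26.450 8.873
      vertex 27.692 17.983 8.873
    endloop
  endfacet
  facet normal 0.1150 0.9934 0.0000
    outer loop
      vertex 20.981 26.450 0.000
      vertex 10.249 27.692 0.000
      vertex 10.249 27.692 8.873
    endloop
  endfacet
  facet normal 0.1150 0.9934 0.0000
    outer loop
      vertex 20.981 26.450 0.000
      vertex 10.249 27.692 8.873
      vertex 20.981 26.450 8.873
    endloop
  endfacet
  facet normal -0.6212 0.7837 0.0000
    outer loop
      vertex 10.249 27.692 0.000
      vertex 1.782 20.981 0.000
      vertex 1.782 20.981 8.873
    endloop
  endfacet
  facet normal -0.6212 0.7837 0.0000
    outer loop
      vertex 10.249 27.692 0.000
      vertex 1.782 20.981 8.873
      vertex 10.249 27.692 8.873
    endloop
  endfacet
  facet normal -0.9934 0.1150 0.0000
    outer loop
      vertex 1.782 20.981 0.000
      vertex 0.540 10.249 0.000
      vertex 0.540 10.249 8.873
    endloop
  endfacet
  facet normal -0.9934 0.1150 0.0000
    outer loop
      vertex 1.782 20.981 0.000
      vertex 0.540 10.249 8.873
      vertex 1.782 20.981 8.873
    endloop
  endfacet
  facet normal -0.7837 -0.6212 0.0000
    outer loop
      vertex 0.540 10.249 0.000
      vertex 7.251 1.782 0.000
      vertex 7.251 1.782 8.873
    endloop
  endfacet
  facet normal -0.7837 -0.6212 0.0000
    outer loop
      vertex 0.540 10.249 0.000
      vertex 7.251 1.782 8.873
      vertex 0.540 10.249 8.873
    endloop
  endfacet
  facet normal -0.1150 -0.9934 0.0000
    outer loop
      vertex 7.251 1.782 0.000
      vertex 17.983 0.540 0.000
      vertex 17.983 0.540 8.873
    endloop
  endfacet
  facet normal -0.1150 -0.9934 0.0000
    outer loop
      vertex 7.251 1.782 0.000
      vertex 17.983 0.540 8.873
      vertex 7.251 1.782 8.873
    endloop
  endfacet
  facet normal 0.6212 -0.7837 0.0000
    outer loop
      vertex 17.983 0.540 0.000
      vertex 26.450 7.251 0.000
      vertex 26.450 7.251 8.873
    endloop
  endfacet
  facet normal 0.6212 -0.7837 0.0000
    outer loop
      vertex 17.983 0.540 0.000
      vertex 26.450 7.251 8.873
      vertex 17.983 0.540 8.873
    endloop
  endfacet
  facet normal 0.9934 -0.1150 0.0000
    outer loop
      vertex 26.450 7.251 0.000
      vertex 27.692 17.983 0.000
      vertex 27.692 17.983 8.873
    endloop
  endfacet
  facet normal 0.9934 -0.1150 0.0000
    outer loop
      vertex 26.450 7.251 0.000
      vertex 27.692 17.983 8.873
      vertex 26.450 7.251 8.873
    endloop
  endfacet
endsolid part

The G0 Z moves step by Δz≈2.218 mm. Every layer's G1 loop is the same polygon, so the solid is a straight extrusion of it from z=0 to z≈8.87. Closing with flat bottom and top caps and triangulating gives 28 facets — a regular 8-sided prism (a cylinder approximated with 8 flat sides), circumscribed radius ≈ 14.1 mm, height ≈ 8.87 mm.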